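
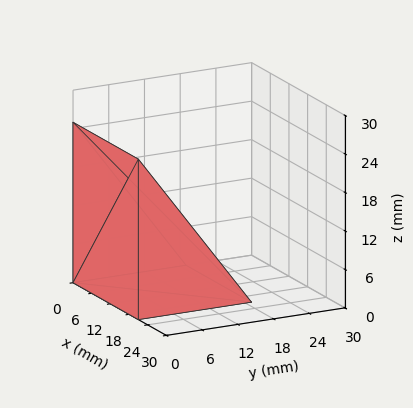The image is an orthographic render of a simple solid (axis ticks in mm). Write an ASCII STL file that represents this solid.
Reading the render: the shape is a wedge (ramp): 21 × 19 mm base, rising to 25 mm along the y=0 edge and sloping linearly to z=0 at y=19 (dimensions read to the nearest mm from the axis ticks). For the STL, each face is triangulated and given an outward normal.

solid part
  facet normal 0.0000 0.0000 -1.0000
    outer loop
      vertex 21.00 19.00 0.00
      vertex 21.00 0.00 0.00
      vertex 0.00 0.00 0.00
    endloop
  endfacet
  facet normal 0.0000 0.0000 -1.0000
    outer loop
      vertex 0.00 19.00 0.00
      vertex 21.00 19.00 0.00
      vertex 0.00 0.00 0.00
    endloop
  endfacet
  facet normal 0.0000 -1.0000 0.0000
    outer loop
      vertex 0.00 0.00 0.00
      vertex 21.00 0.00 0.00
      vertex 21.00 0.00 25.00
    endloop
  endfacet
  facet normal 0.0000 -1.0000 0.0000
    outer loop
      vertex 0.00 0.00 0.00
      vertex 21.00 0.00 25.00
      vertex 0.00 0.00 25.00
    endloop
  endfacet
  facet normal 0.0000 0.7962 0.6051
    outer loop
      vertex 0.00 0.00 25.00
      vertex 21.00 0.00 25.00
      vertex 21.00 19.00 0.00
    endloop
  endfacet
  facet normal 0.0000 0.7962 0.6051
    outer loop
      vertex 0.00 0.00 25.00
      vertex 21.00 19.00 0.00
      vertex 0.00 19.00 0.00
    endloop
  endfacet
  facet normal -1.0000 0.0000 0.0000
    outer loop
      vertex 0.00 0.00 25.00
      vertex 0.00 19.00 0.00
      vertex 0.00 0.00 0.00
    endloop
  endfacet
  facet normal 1.0000 0.0000 0.0000
    outer loop
      vertex 21.00 0.00 0.00
      vertex 21.00 19.00 0.00
      vertex 21.00 0.00 25.00
    endloop
  endfacet
endsolid part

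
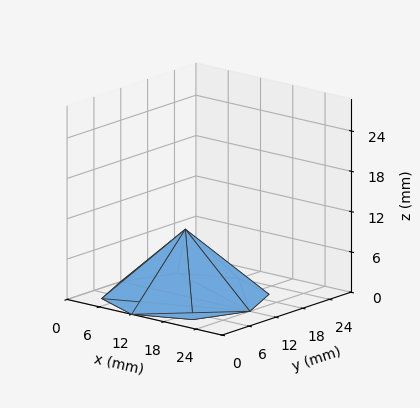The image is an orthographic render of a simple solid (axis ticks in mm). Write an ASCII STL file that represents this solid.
Reading the render: the shape is a regular 8-sided pyramid, base circumscribed radius ≈ 12 mm, apex at z ≈ 10 mm (dimensions read to the nearest mm from the axis ticks). For the STL, each face is triangulated and given an outward normal.

solid part
  facet normal 0.0000 0.0000 -1.0000
    outer loop
      vertex 12.00 24.00 0.00
      vertex 20.49 20.49 0.00
      vertex 24.00 12.00 0.00
    endloop
  endfacet
  facet normal 0.0000 0.0000 -1.0000
    outer loop
      vertex 3.51 20.49 0.00
      vertex 12.00 24.00 0.00
      vertex 24.00 12.00 0.00
    endloop
  endfacet
  facet normal 0.0000 0.0000 -1.0000
    outer loop
      vertex 0.00 12.00 0.00
      vertex 3.51 20.49 0.00
      vertex 24.00 12.00 0.00
    endloop
  endfacet
  facet normal 0.0000 0.0000 -1.0000
    outer loop
      vertex 3.51 3.51 0.00
      vertex 0.00 12.00 0.00
      vertex 24.00 12.00 0.00
    endloop
  endfacet
  facet normal 0.0000 0.0000 -1.0000
    outer loop
      vertex 12.00 0.00 0.00
      vertex 3.51 3.51 0.00
      vertex 24.00 12.00 0.00
    endloop
  endfacet
  facet normal 0.0000 0.0000 -1.0000
    outer loop
      vertex 20.49 3.51 0.00
      vertex 12.00 0.00 0.00
      vertex 24.00 12.00 0.00
    endloop
  endfacet
  facet normal 0.6189 0.2559 0.7427
    outer loop
      vertex 24.00 12.00 0.00
      vertex 20.49 20.49 0.00
      vertex 12.00 12.00 10.00
    endloop
  endfacet
  facet normal 0.2559 0.6189 0.7427
    outer loop
      vertex 20.49 20.49 0.00
      vertex 12.00 24.00 0.00
      vertex 12.00 12.00 10.00
    endloop
  endfacet
  facet normal -0.2559 0.6189 0.7427
    outer loop
      vertex 12.00 24.00 0.00
      vertex 3.51 20.49 0.00
      vertex 12.00 12.00 10.00
    endloop
  endfacet
  facet normal -0.6189 0.2559 0.7427
    outer loop
      vertex 3.51 20.49 0.00
      vertex 0.00 12.00 0.00
      vertex 12.00 12.00 10.00
    endloop
  endfacet
  facet normal -0.6189 -0.2559 0.7427
    outer loop
      vertex 0.00 12.00 0.00
      vertex 3.51 3.51 0.00
      vertex 12.00 12.00 10.00
    endloop
  endfacet
  facet normal -0.2559 -0.6189 0.7427
    outer loop
      vertex 3.51 3.51 0.00
      vertex 12.00 0.00 0.00
      vertex 12.00 12.00 10.00
    endloop
  endfacet
  facet normal 0.2559 -0.6189 0.7427
    outer loop
      vertex 12.00 0.00 0.00
      vertex 20.49 3.51 0.00
      vertex 12.00 12.00 10.00
    endloop
  endfacet
  facet normal 0.6189 -0.2559 0.7427
    outer loop
      vertex 20.49 3.51 0.00
      vertex 24.00 12.00 0.00
      vertex 12.00 12.00 10.00
    endloop
  endfacet
endsolid part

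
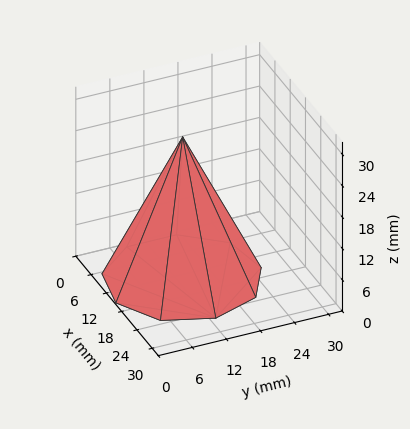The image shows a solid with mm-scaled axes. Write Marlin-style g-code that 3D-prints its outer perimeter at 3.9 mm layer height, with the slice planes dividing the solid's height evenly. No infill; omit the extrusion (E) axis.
Reading the render: the shape is a regular 9-sided pyramid, base circumscribed radius ≈ 13 mm, apex at z ≈ 27 mm (dimensions read to the nearest mm from the axis ticks). For the g-code, the solid's height is divided into equal slices at the stated Δz and each level perimeter traced with G1 moves after a G0 lift.

; perimeter-only toolpath
G21 ; units = mm
G90 ; absolute positioning
G28 ; home
; layer 1
G0 Z3.9
G0 X24.1 Y13.0
G1 X21.6 Y20.2
G1 X15.0 Y24.0
G1 X7.4 Y22.7
G1 X2.5 Y16.8
G1 X2.5 Y9.2
G1 X7.4 Y3.3
G1 X15.0 Y2.0
G1 X21.6 Y5.8
G1 X24.1 Y13.0
; layer 2
G0 Z7.7
G0 X22.3 Y13.0
G1 X20.1 Y19.0
G1 X14.6 Y22.1
G1 X8.4 Y21.1
G1 X4.3 Y16.1
G1 X4.3 Y9.9
G1 X8.4 Y4.9
G1 X14.6 Y3.9
G1 X20.1 Y7.0
G1 X22.3 Y13.0
; layer 3
G0 Z11.6
G0 X20.4 Y13.0
G1 X18.7 Y17.8
G1 X14.3 Y20.3
G1 X9.3 Y19.5
G1 X6.0 Y15.5
G1 X6.0 Y10.5
G1 X9.3 Y6.5
G1 X14.3 Y5.7
G1 X18.7 Y8.2
G1 X20.4 Y13.0
; layer 4
G0 Z15.4
G0 X18.6 Y13.0
G1 X17.3 Y16.6
G1 X14.0 Y18.5
G1 X10.2 Y17.8
G1 X7.8 Y14.9
G1 X7.8 Y11.1
G1 X10.2 Y8.2
G1 X14.0 Y7.5
G1 X17.3 Y9.4
G1 X18.6 Y13.0
; layer 5
G0 Z19.3
G0 X16.7 Y13.0
G1 X15.9 Y15.4
G1 X13.7 Y16.7
G1 X11.1 Y16.2
G1 X9.5 Y14.3
G1 X9.5 Y11.7
G1 X11.1 Y9.8
G1 X13.7 Y9.3
G1 X15.9 Y10.6
G1 X16.7 Y13.0
; layer 6
G0 Z23.1
G0 X14.9 Y13.0
G1 X14.4 Y14.2
G1 X13.3 Y14.8
G1 X12.1 Y14.6
G1 X11.3 Y13.6
G1 X11.3 Y12.4
G1 X12.1 Y11.4
G1 X13.3 Y11.2
G1 X14.4 Y11.8
G1 X14.9 Y13.0
M2 ; end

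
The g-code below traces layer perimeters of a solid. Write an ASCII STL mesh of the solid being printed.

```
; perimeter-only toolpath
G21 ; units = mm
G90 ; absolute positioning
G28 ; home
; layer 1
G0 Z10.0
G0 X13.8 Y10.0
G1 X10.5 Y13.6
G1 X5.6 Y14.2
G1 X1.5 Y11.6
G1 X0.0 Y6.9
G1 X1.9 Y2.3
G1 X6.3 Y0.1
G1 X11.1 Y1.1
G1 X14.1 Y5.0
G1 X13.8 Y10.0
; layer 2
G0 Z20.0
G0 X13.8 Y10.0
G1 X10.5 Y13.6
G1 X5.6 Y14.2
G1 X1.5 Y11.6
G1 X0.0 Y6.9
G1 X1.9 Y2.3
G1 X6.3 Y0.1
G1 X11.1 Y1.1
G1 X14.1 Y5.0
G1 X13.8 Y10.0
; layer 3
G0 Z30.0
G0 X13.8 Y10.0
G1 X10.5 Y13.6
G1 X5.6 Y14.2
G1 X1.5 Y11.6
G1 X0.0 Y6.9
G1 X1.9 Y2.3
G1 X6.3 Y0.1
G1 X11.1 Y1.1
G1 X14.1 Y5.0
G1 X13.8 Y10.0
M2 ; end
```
solid part
  facet normal 0.0000 0.0000 -1.0000
    outer loop
      vertex 5.6 14.2 0.0
      vertex 10.5 13.6 0.0
      vertex 13.8 10.0 0.0
    endloop
  endfacet
  facet normal 0.0000 0.0000 -1.0000
    outer loop
      vertex 1.5 11.6 0.0
      vertex 5.6 14.2 0.0
      vertex 13.8 10.0 0.0
    endloop
  endfacet
  facet normal 0.0000 0.0000 -1.0000
    outer loop
      vertex 0.0 6.9 0.0
      vertex 1.5 11.6 0.0
      vertex 13.8 10.0 0.0
    endloop
  endfacet
  facet normal 0.0000 0.0000 -1.0000
    outer loop
      vertex 1.9 2.3 0.0
      vertex 0.0 6.9 0.0
      vertex 13.8 10.0 0.0
    endloop
  endfacet
  facet normal 0.0000 0.0000 -1.0000
    outer loop
      vertex 6.3 0.1 0.0
      vertex 1.9 2.3 0.0
      vertex 13.8 10.0 0.0
    endloop
  endfacet
  facet normal 0.0000 0.0000 -1.0000
    outer loop
      vertex 11.1 1.1 0.0
      vertex 6.3 0.1 0.0
      vertex 13.8 10.0 0.0
    endloop
  endfacet
  facet normal 0.0000 0.0000 -1.0000
    outer loop
      vertex 14.1 5.0 0.0
      vertex 11.1 1.1 0.0
      vertex 13.8 10.0 0.0
    endloop
  endfacet
  facet normal 0.0000 0.0000 1.0000
    outer loop
      vertex 13.8 10.0 30.0
      vertex 10.5 13.6 30.0
      vertex 5.6 14.2 30.0
    endloop
  endfacet
  facet normal 0.0000 0.0000 1.0000
    outer loop
      vertex 13.8 10.0 30.0
      vertex 5.6 14.2 30.0
      vertex 1.5 11.6 30.0
    endloop
  endfacet
  facet normal 0.0000 0.0000 1.0000
    outer loop
      vertex 13.8 10.0 30.0
      vertex 1.5 11.6 30.0
      vertex 0.0 6.9 30.0
    endloop
  endfacet
  facet normal 0.0000 0.0000 1.0000
    outer loop
      vertex 13.8 10.0 30.0
      vertex 0.0 6.9 30.0
      vertex 1.9 2.3 30.0
    endloop
  endfacet
  facet normal 0.0000 0.0000 1.0000
    outer loop
      vertex 13.8 10.0 30.0
      vertex 1.9 2.3 30.0
      vertex 6.3 0.1 30.0
    endloop
  endfacet
  facet normal 0.0000 0.0000 1.0000
    outer loop
      vertex 13.8 10.0 30.0
      vertex 6.3 0.1 30.0
      vertex 11.1 1.1 30.0
    endloop
  endfacet
  facet normal 0.0000 0.0000 1.0000
    outer loop
      vertex 13.8 10.0 30.0
      vertex 11.1 1.1 30.0
      vertex 14.1 5.0 30.0
    endloop
  endfacet
  facet normal 0.7372 0.6757 0.0000
    outer loop
      vertex 13.8 10.0 0.0
      vertex 10.5 13.6 0.0
      vertex 10.5 13.6 30.0
    endloop
  endfacet
  facet normal 0.7372 0.6757 0.0000
    outer loop
      vertex 13.8 10.0 0.0
      vertex 10.5 13.6 30.0
      vertex 13.8 10.0 30.0
    endloop
  endfacet
  facet normal 0.1215 0.9926 0.0000
    outer loop
      vertex 10.5 13.6 0.0
      vertex 5.6 14.2 0.0
      vertex 5.6 14.2 30.0
    endloop
  endfacet
  facet normal 0.1215 0.9926 0.0000
    outer loop
      vertex 10.5 13.6 0.0
      vertex 5.6 14.2 30.0
      vertex 10.5 13.6 30.0
    endloop
  endfacet
  facet normal -0.5355 0.8445 0.0000
    outer loop
      vertex 5.6 14.2 0.0
      vertex 1.5 11.6 0.0
      vertex 1.5 11.6 30.0
    endloop
  endfacet
  facet normal -0.5355 0.8445 0.0000
    outer loop
      vertex 5.6 14.2 0.0
      vertex 1.5 11.6 30.0
      vertex 5.6 14.2 30.0
    endloop
  endfacet
  facet normal -0.9527 0.3040 0.0000
    outer loop
      vertex 1.5 11.6 0.0
      vertex 0.0 6.9 0.0
      vertex 0.0 6.9 30.0
    endloop
  endfacet
  facet normal -0.9527 0.3040 0.0000
    outer loop
      vertex 1.5 11.6 0.0
      vertex 0.0 6.9 30.0
      vertex 1.5 11.6 30.0
    endloop
  endfacet
  facet normal -0.9243 -0.3818 0.0000
    outer loop
      vertex 0.0 6.9 0.0
      vertex 1.9 2.3 0.0
      vertex 1.9 2.3 30.0
    endloop
  endfacet
  facet normal -0.9243 -0.3818 0.0000
    outer loop
      vertex 0.0 6.9 0.0
      vertex 1.9 2.3 30.0
      vertex 0.0 6.9 30.0
    endloop
  endfacet
  facet normal -0.4472 -0.8944 0.0000
    outer loop
      vertex 1.9 2.3 0.0
      vertex 6.3 0.1 0.0
      vertex 6.3 0.1 30.0
    endloop
  endfacet
  facet normal -0.4472 -0.8944 0.0000
    outer loop
      vertex 1.9 2.3 0.0
      vertex 6.3 0.1 30.0
      vertex 1.9 2.3 30.0
    endloop
  endfacet
  facet normal 0.2040 -0.9790 0.0000
    outer loop
      vertex 6.3 0.1 0.0
      vertex 11.1 1.1 0.0
      vertex 11.1 1.1 30.0
    endloop
  endfacet
  facet normal 0.2040 -0.9790 0.0000
    outer loop
      vertex 6.3 0.1 0.0
      vertex 11.1 1.1 30.0
      vertex 6.3 0.1 30.0
    endloop
  endfacet
  facet normal 0.7926 -0.6097 0.0000
    outer loop
      vertex 11.1 1.1 0.0
      vertex 14.1 5.0 0.0
      vertex 14.1 5.0 30.0
    endloop
  endfacet
  facet normal 0.7926 -0.6097 0.0000
    outer loop
      vertex 11.1 1.1 0.0
      vertex 14.1 5.0 30.0
      vertex 11.1 1.1 30.0
    endloop
  endfacet
  facet normal 0.9982 0.0599 0.0000
    outer loop
      vertex 14.1 5.0 0.0
      vertex 13.8 10.0 0.0
      vertex 13.8 10.0 30.0
    endloop
  endfacet
  facet normal 0.9982 0.0599 0.0000
    outer loop
      vertex 14.1 5.0 0.0
      vertex 13.8 10.0 30.0
      vertex 14.1 5.0 30.0
    endloop
  endfacet
endsolid part

The G0 Z moves step by Δz≈10.0 mm. Every layer's G1 loop is the same polygon, so the solid is a straight extrusion of it from z=0 to z≈30. Closing with flat bottom and top caps and triangulating gives 32 facets — a regular 9-sided prism (a cylinder approximated with 9 flat sides), circumscribed radius ≈ 7.2 mm, height ≈ 30 mm.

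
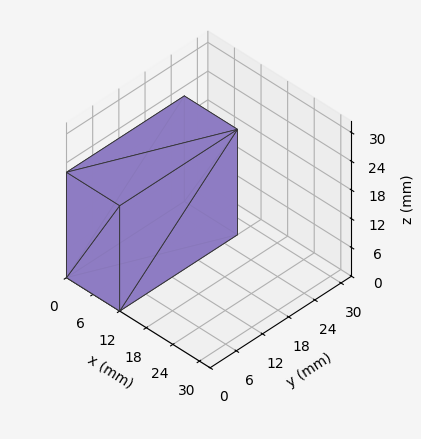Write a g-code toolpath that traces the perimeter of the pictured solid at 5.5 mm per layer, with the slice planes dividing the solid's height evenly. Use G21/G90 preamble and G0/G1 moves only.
Reading the render: the shape is a rectangular box, roughly 12 × 27 mm footprint and 22 mm tall (dimensions read to the nearest mm from the axis ticks). For the g-code, the solid's height is divided into equal slices at the stated Δz and each level perimeter traced with G1 moves after a G0 lift.

; perimeter-only toolpath
G21 ; units = mm
G90 ; absolute positioning
G28 ; home
; layer 1
G0 Z5.5
G0 X0.0 Y0.0
G1 X12.0 Y0.0
G1 X12.0 Y27.0
G1 X0.0 Y27.0
G1 X0.0 Y0.0
; layer 2
G0 Z11.0
G0 X0.0 Y0.0
G1 X12.0 Y0.0
G1 X12.0 Y27.0
G1 X0.0 Y27.0
G1 X0.0 Y0.0
; layer 3
G0 Z16.5
G0 X0.0 Y0.0
G1 X12.0 Y0.0
G1 X12.0 Y27.0
G1 X0.0 Y27.0
G1 X0.0 Y0.0
; layer 4
G0 Z22.0
G0 X0.0 Y0.0
G1 X12.0 Y0.0
G1 X12.0 Y27.0
G1 X0.0 Y27.0
G1 X0.0 Y0.0
M2 ; end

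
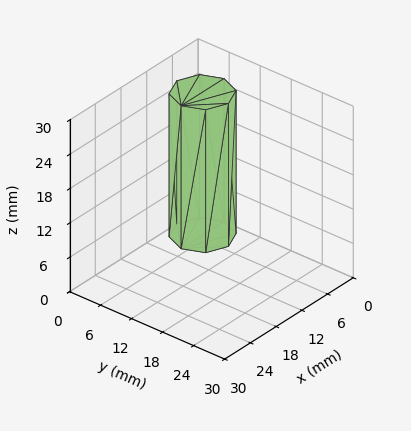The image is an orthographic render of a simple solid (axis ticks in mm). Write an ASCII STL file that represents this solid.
Reading the render: the shape is a regular 8-sided prism (a cylinder approximated with 8 flat sides), circumscribed radius ≈ 5 mm, height ≈ 25 mm (dimensions read to the nearest mm from the axis ticks). For the STL, each face is triangulated and given an outward normal.

solid part
  facet normal 0.0000 0.0000 -1.0000
    outer loop
      vertex 5.00 10.00 0.00
      vertex 8.54 8.54 0.00
      vertex 10.00 5.00 0.00
    endloop
  endfacet
  facet normal 0.0000 0.0000 -1.0000
    outer loop
      vertex 1.46 8.54 0.00
      vertex 5.00 10.00 0.00
      vertex 10.00 5.00 0.00
    endloop
  endfacet
  facet normal 0.0000 0.0000 -1.0000
    outer loop
      vertex 0.00 5.00 0.00
      vertex 1.46 8.54 0.00
      vertex 10.00 5.00 0.00
    endloop
  endfacet
  facet normal 0.0000 0.0000 -1.0000
    outer loop
      vertex 1.46 1.46 0.00
      vertex 0.00 5.00 0.00
      vertex 10.00 5.00 0.00
    endloop
  endfacet
  facet normal 0.0000 0.0000 -1.0000
    outer loop
      vertex 5.00 0.00 0.00
      vertex 1.46 1.46 0.00
      vertex 10.00 5.00 0.00
    endloop
  endfacet
  facet normal 0.0000 0.0000 -1.0000
    outer loop
      vertex 8.54 1.46 0.00
      vertex 5.00 0.00 0.00
      vertex 10.00 5.00 0.00
    endloop
  endfacet
  facet normal 0.0000 0.0000 1.0000
    outer loop
      vertex 10.00 5.00 25.00
      vertex 8.54 8.54 25.00
      vertex 5.00 10.00 25.00
    endloop
  endfacet
  facet normal 0.0000 0.0000 1.0000
    outer loop
      vertex 10.00 5.00 25.00
      vertex 5.00 10.00 25.00
      vertex 1.46 8.54 25.00
    endloop
  endfacet
  facet normal 0.0000 0.0000 1.0000
    outer loop
      vertex 10.00 5.00 25.00
      vertex 1.46 8.54 25.00
      vertex 0.00 5.00 25.00
    endloop
  endfacet
  facet normal 0.0000 0.0000 1.0000
    outer loop
      vertex 10.00 5.00 25.00
      vertex 0.00 5.00 25.00
      vertex 1.46 1.46 25.00
    endloop
  endfacet
  facet normal 0.0000 0.0000 1.0000
    outer loop
      vertex 10.00 5.00 25.00
      vertex 1.46 1.46 25.00
      vertex 5.00 0.00 25.00
    endloop
  endfacet
  facet normal 0.0000 0.0000 1.0000
    outer loop
      vertex 10.00 5.00 25.00
      vertex 5.00 0.00 25.00
      vertex 8.54 1.46 25.00
    endloop
  endfacet
  facet normal 0.9245 0.3813 0.0000
    outer loop
      vertex 10.00 5.00 0.00
      vertex 8.54 8.54 0.00
      vertex 8.54 8.54 25.00
    endloop
  endfacet
  facet normal 0.9245 0.3813 0.0000
    outer loop
      vertex 10.00 5.00 0.00
      vertex 8.54 8.54 25.00
      vertex 10.00 5.00 25.00
    endloop
  endfacet
  facet normal 0.3813 0.9245 0.0000
    outer loop
      vertex 8.54 8.54 0.00
      vertex 5.00 10.00 0.00
      vertex 5.00 10.00 25.00
    endloop
  endfacet
  facet normal 0.3813 0.9245 0.0000
    outer loop
      vertex 8.54 8.54 0.00
      vertex 5.00 10.00 25.00
      vertex 8.54 8.54 25.00
    endloop
  endfacet
  facet normal -0.3813 0.9245 0.0000
    outer loop
      vertex 5.00 10.00 0.00
      vertex 1.46 8.54 0.00
      vertex 1.46 8.54 25.00
    endloop
  endfacet
  facet normal -0.3813 0.9245 0.0000
    outer loop
      vertex 5.00 10.00 0.00
      vertex 1.46 8.54 25.00
      vertex 5.00 10.00 25.00
    endloop
  endfacet
  facet normal -0.9245 0.3813 0.0000
    outer loop
      vertex 1.46 8.54 0.00
      vertex 0.00 5.00 0.00
      vertex 0.00 5.00 25.00
    endloop
  endfacet
  facet normal -0.9245 0.3813 0.0000
    outer loop
      vertex 1.46 8.54 0.00
      vertex 0.00 5.00 25.00
      vertex 1.46 8.54 25.00
    endloop
  endfacet
  facet normal -0.9245 -0.3813 0.0000
    outer loop
      vertex 0.00 5.00 0.00
      vertex 1.46 1.46 0.00
      vertex 1.46 1.46 25.00
    endloop
  endfacet
  facet normal -0.9245 -0.3813 0.0000
    outer loop
      vertex 0.00 5.00 0.00
      vertex 1.46 1.46 25.00
      vertex 0.00 5.00 25.00
    endloop
  endfacet
  facet normal -0.3813 -0.9245 0.0000
    outer loop
      vertex 1.46 1.46 0.00
      vertex 5.00 0.00 0.00
      vertex 5.00 0.00 25.00
    endloop
  endfacet
  facet normal -0.3813 -0.9245 0.0000
    outer loop
      vertex 1.46 1.46 0.00
      vertex 5.00 0.00 25.00
      vertex 1.46 1.46 25.00
    endloop
  endfacet
  facet normal 0.3813 -0.9245 0.0000
    outer loop
      vertex 5.00 0.00 0.00
      vertex 8.54 1.46 0.00
      vertex 8.54 1.46 25.00
    endloop
  endfacet
  facet normal 0.3813 -0.9245 0.0000
    outer loop
      vertex 5.00 0.00 0.00
      vertex 8.54 1.46 25.00
      vertex 5.00 0.00 25.00
    endloop
  endfacet
  facet normal 0.9245 -0.3813 0.0000
    outer loop
      vertex 8.54 1.46 0.00
      vertex 10.00 5.00 0.00
      vertex 10.00 5.00 25.00
    endloop
  endfacet
  facet normal 0.9245 -0.3813 0.0000
    outer loop
      vertex 8.54 1.46 0.00
      vertex 10.00 5.00 25.00
      vertex 8.54 1.46 25.00
    endloop
  endfacet
endsolid part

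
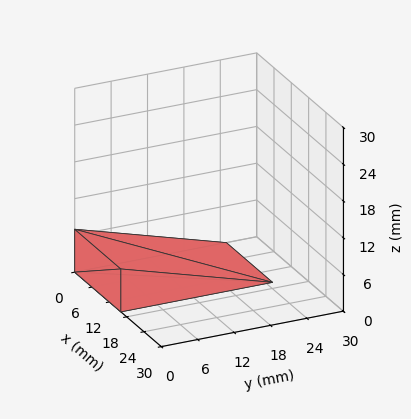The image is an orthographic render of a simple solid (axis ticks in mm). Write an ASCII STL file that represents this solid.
Reading the render: the shape is a wedge (ramp): 16 × 25 mm base, rising to 7 mm along the y=0 edge and sloping linearly to z=0 at y=25 (dimensions read to the nearest mm from the axis ticks). For the STL, each face is triangulated and given an outward normal.

solid part
  facet normal 0.0000 0.0000 -1.0000
    outer loop
      vertex 16.00 25.00 0.00
      vertex 16.00 0.00 0.00
      vertex 0.00 0.00 0.00
    endloop
  endfacet
  facet normal 0.0000 0.0000 -1.0000
    outer loop
      vertex 0.00 25.00 0.00
      vertex 16.00 25.00 0.00
      vertex 0.00 0.00 0.00
    endloop
  endfacet
  facet normal 0.0000 -1.0000 0.0000
    outer loop
      vertex 0.00 0.00 0.00
      vertex 16.00 0.00 0.00
      vertex 16.00 0.00 7.00
    endloop
  endfacet
  facet normal 0.0000 -1.0000 0.0000
    outer loop
      vertex 0.00 0.00 0.00
      vertex 16.00 0.00 7.00
      vertex 0.00 0.00 7.00
    endloop
  endfacet
  facet normal 0.0000 0.2696 0.9630
    outer loop
      vertex 0.00 0.00 7.00
      vertex 16.00 0.00 7.00
      vertex 16.00 25.00 0.00
    endloop
  endfacet
  facet normal 0.0000 0.2696 0.9630
    outer loop
      vertex 0.00 0.00 7.00
      vertex 16.00 25.00 0.00
      vertex 0.00 25.00 0.00
    endloop
  endfacet
  facet normal -1.0000 0.0000 0.0000
    outer loop
      vertex 0.00 0.00 7.00
      vertex 0.00 25.00 0.00
      vertex 0.00 0.00 0.00
    endloop
  endfacet
  facet normal 1.0000 0.0000 0.0000
    outer loop
      vertex 16.00 0.00 0.00
      vertex 16.00 25.00 0.00
      vertex 16.00 0.00 7.00
    endloop
  endfacet
endsolid part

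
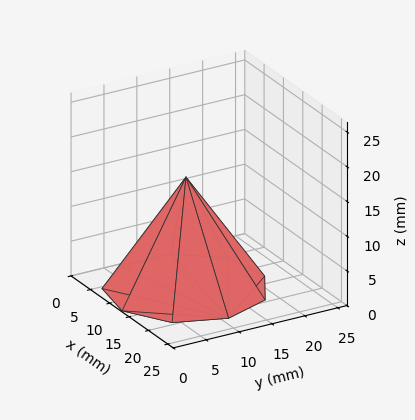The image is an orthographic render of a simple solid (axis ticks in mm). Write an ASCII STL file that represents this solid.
Reading the render: the shape is a regular 9-sided pyramid, base circumscribed radius ≈ 11 mm, apex at z ≈ 16 mm (dimensions read to the nearest mm from the axis ticks). For the STL, each face is triangulated and given an outward normal.

solid part
  facet normal 0.0000 0.0000 -1.0000
    outer loop
      vertex 12.910 21.833 0.000
      vertex 19.426 18.071 0.000
      vertex 22.000 11.000 0.000
    endloop
  endfacet
  facet normal 0.0000 0.0000 -1.0000
    outer loop
      vertex 5.500 20.526 0.000
      vertex 12.910 21.833 0.000
      vertex 22.000 11.000 0.000
    endloop
  endfacet
  facet normal 0.0000 0.0000 -1.0000
    outer loop
      vertex 0.663 14.762 0.000
      vertex 5.500 20.526 0.000
      vertex 22.000 11.000 0.000
    endloop
  endfacet
  facet normal 0.0000 0.0000 -1.0000
    outer loop
      vertex 0.663 7.238 0.000
      vertex 0.663 14.762 0.000
      vertex 22.000 11.000 0.000
    endloop
  endfacet
  facet normal 0.0000 0.0000 -1.0000
    outer loop
      vertex 5.500 1.474 0.000
      vertex 0.663 7.238 0.000
      vertex 22.000 11.000 0.000
    endloop
  endfacet
  facet normal 0.0000 0.0000 -1.0000
    outer loop
      vertex 12.910 0.167 0.000
      vertex 5.500 1.474 0.000
      vertex 22.000 11.000 0.000
    endloop
  endfacet
  facet normal 0.0000 0.0000 -1.0000
    outer loop
      vertex 19.426 3.929 0.000
      vertex 12.910 0.167 0.000
      vertex 22.000 11.000 0.000
    endloop
  endfacet
  facet normal 0.7893 0.2873 0.5426
    outer loop
      vertex 22.000 11.000 0.000
      vertex 19.426 18.071 0.000
      vertex 11.000 11.000 16.000
    endloop
  endfacet
  facet normal 0.4200 0.7274 0.5426
    outer loop
      vertex 19.426 18.071 0.000
      vertex 12.910 21.833 0.000
      vertex 11.000 11.000 16.000
    endloop
  endfacet
  facet normal -0.1459 0.8272 0.5426
    outer loop
      vertex 12.910 21.833 0.000
      vertex 5.500 20.526 0.000
      vertex 11.000 11.000 16.000
    endloop
  endfacet
  facet normal -0.6434 0.5399 0.5426
    outer loop
      vertex 5.500 20.526 0.000
      vertex 0.663 14.762 0.000
      vertex 11.000 11.000 16.000
    endloop
  endfacet
  facet normal -0.8400 0.0000 0.5427
    outer loop
      vertex 0.663 14.762 0.000
      vertex 0.663 7.238 0.000
      vertex 11.000 11.000 16.000
    endloop
  endfacet
  facet normal -0.6434 -0.5399 0.5426
    outer loop
      vertex 0.663 7.238 0.000
      vertex 5.500 1.474 0.000
      vertex 11.000 11.000 16.000
    endloop
  endfacet
  facet normal -0.1459 -0.8272 0.5426
    outer loop
      vertex 5.500 1.474 0.000
      vertex 12.910 0.167 0.000
      vertex 11.000 11.000 16.000
    endloop
  endfacet
  facet normal 0.4200 -0.7274 0.5426
    outer loop
      vertex 12.910 0.167 0.000
      vertex 19.426 3.929 0.000
      vertex 11.000 11.000 16.000
    endloop
  endfacet
  facet normal 0.7893 -0.2873 0.5426
    outer loop
      vertex 19.426 3.929 0.000
      vertex 22.000 11.000 0.000
      vertex 11.000 11.000 16.000
    endloop
  endfacet
endsolid part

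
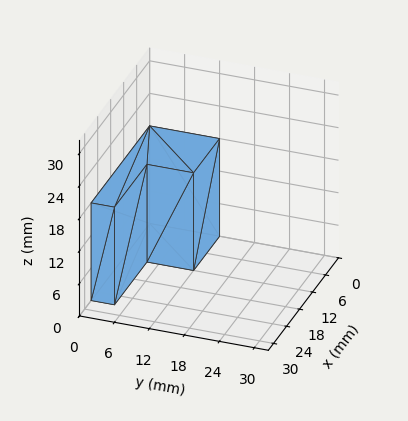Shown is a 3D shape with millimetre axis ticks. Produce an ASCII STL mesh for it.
Reading the render: the shape is an L-shaped prism: outer 27 × 12 mm, arm thicknesses ≈ 4 mm (horizontal) and 12 mm (vertical), extruded 18 mm in z (dimensions read to the nearest mm from the axis ticks). For the STL, each face is triangulated and given an outward normal.

solid part
  facet normal 0.0000 0.0000 -1.0000
    outer loop
      vertex 27.000 4.000 0.000
      vertex 27.000 0.000 0.000
      vertex 0.000 0.000 0.000
    endloop
  endfacet
  facet normal 0.0000 0.0000 -1.0000
    outer loop
      vertex 12.000 4.000 0.000
      vertex 27.000 4.000 0.000
      vertex 0.000 0.000 0.000
    endloop
  endfacet
  facet normal 0.0000 0.0000 -1.0000
    outer loop
      vertex 12.000 12.000 0.000
      vertex 12.000 4.000 0.000
      vertex 0.000 0.000 0.000
    endloop
  endfacet
  facet normal 0.0000 0.0000 -1.0000
    outer loop
      vertex 0.000 12.000 0.000
      vertex 12.000 12.000 0.000
      vertex 0.000 0.000 0.000
    endloop
  endfacet
  facet normal 0.0000 0.0000 1.0000
    outer loop
      vertex 0.000 0.000 18.000
      vertex 27.000 0.000 18.000
      vertex 27.000 4.000 18.000
    endloop
  endfacet
  facet normal 0.0000 0.0000 1.0000
    outer loop
      vertex 0.000 0.000 18.000
      vertex 27.000 4.000 18.000
      vertex 12.000 4.000 18.000
    endloop
  endfacet
  facet normal 0.0000 0.0000 1.0000
    outer loop
      vertex 0.000 0.000 18.000
      vertex 12.000 4.000 18.000
      vertex 12.000 12.000 18.000
    endloop
  endfacet
  facet normal 0.0000 0.0000 1.0000
    outer loop
      vertex 0.000 0.000 18.000
      vertex 12.000 12.000 18.000
      vertex 0.000 12.000 18.000
    endloop
  endfacet
  facet normal 0.0000 -1.0000 0.0000
    outer loop
      vertex 0.000 0.000 0.000
      vertex 27.000 0.000 0.000
      vertex 27.000 0.000 18.000
    endloop
  endfacet
  facet normal 0.0000 -1.0000 0.0000
    outer loop
      vertex 0.000 0.000 0.000
      vertex 27.000 0.000 18.000
      vertex 0.000 0.000 18.000
    endloop
  endfacet
  facet normal 1.0000 0.0000 0.0000
    outer loop
      vertex 27.000 0.000 0.000
      vertex 27.000 4.000 0.000
      vertex 27.000 4.000 18.000
    endloop
  endfacet
  facet normal 1.0000 0.0000 0.0000
    outer loop
      vertex 27.000 0.000 0.000
      vertex 27.000 4.000 18.000
      vertex 27.000 0.000 18.000
    endloop
  endfacet
  facet normal 0.0000 1.0000 0.0000
    outer loop
      vertex 27.000 4.000 0.000
      vertex 12.000 4.000 0.000
      vertex 12.000 4.000 18.000
    endloop
  endfacet
  facet normal 0.0000 1.0000 0.0000
    outer loop
      vertex 27.000 4.000 0.000
      vertex 12.000 4.000 18.000
      vertex 27.000 4.000 18.000
    endloop
  endfacet
  facet normal 1.0000 0.0000 0.0000
    outer loop
      vertex 12.000 4.000 0.000
      vertex 12.000 12.000 0.000
      vertex 12.000 12.000 18.000
    endloop
  endfacet
  facet normal 1.0000 0.0000 0.0000
    outer loop
      vertex 12.000 4.000 0.000
      vertex 12.000 12.000 18.000
      vertex 12.000 4.000 18.000
    endloop
  endfacet
  facet normal 0.0000 1.0000 0.0000
    outer loop
      vertex 12.000 12.000 0.000
      vertex 0.000 12.000 0.000
      vertex 0.000 12.000 18.000
    endloop
  endfacet
  facet normal 0.0000 1.0000 0.0000
    outer loop
      vertex 12.000 12.000 0.000
      vertex 0.000 12.000 18.000
      vertex 12.000 12.000 18.000
    endloop
  endfacet
  facet normal -1.0000 0.0000 0.0000
    outer loop
      vertex 0.000 12.000 0.000
      vertex 0.000 0.000 0.000
      vertex 0.000 0.000 18.000
    endloop
  endfacet
  facet normal -1.0000 0.0000 0.0000
    outer loop
      vertex 0.000 12.000 0.000
      vertex 0.000 0.000 18.000
      vertex 0.000 12.000 18.000
    endloop
  endfacet
endsolid part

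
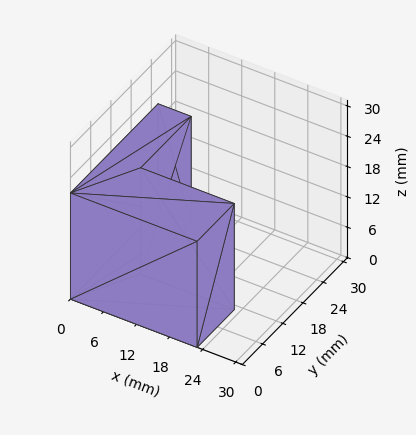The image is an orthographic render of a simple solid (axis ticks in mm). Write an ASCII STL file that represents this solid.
Reading the render: the shape is an L-shaped prism: outer 23 × 26 mm, arm thicknesses ≈ 11 mm (horizontal) and 6 mm (vertical), extruded 21 mm in z (dimensions read to the nearest mm from the axis ticks). For the STL, each face is triangulated and given an outward normal.

solid part
  facet normal 0.0000 0.0000 -1.0000
    outer loop
      vertex 23.000 11.000 0.000
      vertex 23.000 0.000 0.000
      vertex 0.000 0.000 0.000
    endloop
  endfacet
  facet normal 0.0000 0.0000 -1.0000
    outer loop
      vertex 6.000 11.000 0.000
      vertex 23.000 11.000 0.000
      vertex 0.000 0.000 0.000
    endloop
  endfacet
  facet normal 0.0000 0.0000 -1.0000
    outer loop
      vertex 6.000 26.000 0.000
      vertex 6.000 11.000 0.000
      vertex 0.000 0.000 0.000
    endloop
  endfacet
  facet normal 0.0000 0.0000 -1.0000
    outer loop
      vertex 0.000 26.000 0.000
      vertex 6.000 26.000 0.000
      vertex 0.000 0.000 0.000
    endloop
  endfacet
  facet normal 0.0000 0.0000 1.0000
    outer loop
      vertex 0.000 0.000 21.000
      vertex 23.000 0.000 21.000
      vertex 23.000 11.000 21.000
    endloop
  endfacet
  facet normal 0.0000 0.0000 1.0000
    outer loop
      vertex 0.000 0.000 21.000
      vertex 23.000 11.000 21.000
      vertex 6.000 11.000 21.000
    endloop
  endfacet
  facet normal 0.0000 0.0000 1.0000
    outer loop
      vertex 0.000 0.000 21.000
      vertex 6.000 11.000 21.000
      vertex 6.000 26.000 21.000
    endloop
  endfacet
  facet normal 0.0000 0.0000 1.0000
    outer loop
      vertex 0.000 0.000 21.000
      vertex 6.000 26.000 21.000
      vertex 0.000 26.000 21.000
    endloop
  endfacet
  facet normal 0.0000 -1.0000 0.0000
    outer loop
      vertex 0.000 0.000 0.000
      vertex 23.000 0.000 0.000
      vertex 23.000 0.000 21.000
    endloop
  endfacet
  facet normal 0.0000 -1.0000 0.0000
    outer loop
      vertex 0.000 0.000 0.000
      vertex 23.000 0.000 21.000
      vertex 0.000 0.000 21.000
    endloop
  endfacet
  facet normal 1.0000 0.0000 0.0000
    outer loop
      vertex 23.000 0.000 0.000
      vertex 23.000 11.000 0.000
      vertex 23.000 11.000 21.000
    endloop
  endfacet
  facet normal 1.0000 0.0000 0.0000
    outer loop
      vertex 23.000 0.000 0.000
      vertex 23.000 11.000 21.000
      vertex 23.000 0.000 21.000
    endloop
  endfacet
  facet normal 0.0000 1.0000 0.0000
    outer loop
      vertex 23.000 11.000 0.000
      vertex 6.000 11.000 0.000
      vertex 6.000 11.000 21.000
    endloop
  endfacet
  facet normal 0.0000 1.0000 0.0000
    outer loop
      vertex 23.000 11.000 0.000
      vertex 6.000 11.000 21.000
      vertex 23.000 11.000 21.000
    endloop
  endfacet
  facet normal 1.0000 0.0000 0.0000
    outer loop
      vertex 6.000 11.000 0.000
      vertex 6.000 26.000 0.000
      vertex 6.000 26.000 21.000
    endloop
  endfacet
  facet normal 1.0000 0.0000 0.0000
    outer loop
      vertex 6.000 11.000 0.000
      vertex 6.000 26.000 21.000
      vertex 6.000 11.000 21.000
    endloop
  endfacet
  facet normal 0.0000 1.0000 0.0000
    outer loop
      vertex 6.000 26.000 0.000
      vertex 0.000 26.000 0.000
      vertex 0.000 26.000 21.000
    endloop
  endfacet
  facet normal 0.0000 1.0000 0.0000
    outer loop
      vertex 6.000 26.000 0.000
      vertex 0.000 26.000 21.000
      vertex 6.000 26.000 21.000
    endloop
  endfacet
  facet normal -1.0000 0.0000 0.0000
    outer loop
      vertex 0.000 26.000 0.000
      vertex 0.000 0.000 0.000
      vertex 0.000 0.000 21.000
    endloop
  endfacet
  facet normal -1.0000 0.0000 0.0000
    outer loop
      vertex 0.000 26.000 0.000
      vertex 0.000 0.000 21.000
      vertex 0.000 26.000 21.000
    endloop
  endfacet
endsolid part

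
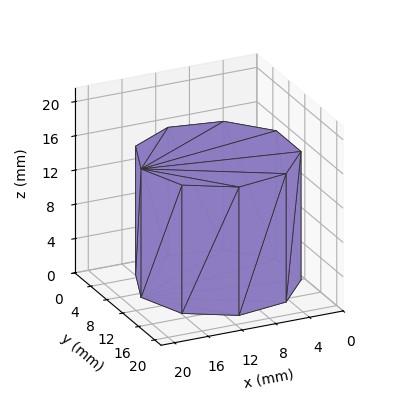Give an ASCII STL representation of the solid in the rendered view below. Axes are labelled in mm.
Reading the render: the shape is a regular 9-sided prism (a cylinder approximated with 9 flat sides), circumscribed radius ≈ 9 mm, height ≈ 15 mm (dimensions read to the nearest mm from the axis ticks). For the STL, each face is triangulated and given an outward normal.

solid part
  facet normal 0.0000 0.0000 -1.0000
    outer loop
      vertex 10.6 17.9 0.0
      vertex 15.9 14.8 0.0
      vertex 18.0 9.0 0.0
    endloop
  endfacet
  facet normal 0.0000 0.0000 -1.0000
    outer loop
      vertex 4.5 16.8 0.0
      vertex 10.6 17.9 0.0
      vertex 18.0 9.0 0.0
    endloop
  endfacet
  facet normal 0.0000 0.0000 -1.0000
    outer loop
      vertex 0.5 12.1 0.0
      vertex 4.5 16.8 0.0
      vertex 18.0 9.0 0.0
    endloop
  endfacet
  facet normal 0.0000 0.0000 -1.0000
    outer loop
      vertex 0.5 5.9 0.0
      vertex 0.5 12.1 0.0
      vertex 18.0 9.0 0.0
    endloop
  endfacet
  facet normal 0.0000 0.0000 -1.0000
    outer loop
      vertex 4.5 1.2 0.0
      vertex 0.5 5.9 0.0
      vertex 18.0 9.0 0.0
    endloop
  endfacet
  facet normal 0.0000 0.0000 -1.0000
    outer loop
      vertex 10.6 0.1 0.0
      vertex 4.5 1.2 0.0
      vertex 18.0 9.0 0.0
    endloop
  endfacet
  facet normal 0.0000 0.0000 -1.0000
    outer loop
      vertex 15.9 3.2 0.0
      vertex 10.6 0.1 0.0
      vertex 18.0 9.0 0.0
    endloop
  endfacet
  facet normal 0.0000 0.0000 1.0000
    outer loop
      vertex 18.0 9.0 15.0
      vertex 15.9 14.8 15.0
      vertex 10.6 17.9 15.0
    endloop
  endfacet
  facet normal 0.0000 0.0000 1.0000
    outer loop
      vertex 18.0 9.0 15.0
      vertex 10.6 17.9 15.0
      vertex 4.5 16.8 15.0
    endloop
  endfacet
  facet normal 0.0000 0.0000 1.0000
    outer loop
      vertex 18.0 9.0 15.0
      vertex 4.5 16.8 15.0
      vertex 0.5 12.1 15.0
    endloop
  endfacet
  facet normal 0.0000 0.0000 1.0000
    outer loop
      vertex 18.0 9.0 15.0
      vertex 0.5 12.1 15.0
      vertex 0.5 5.9 15.0
    endloop
  endfacet
  facet normal 0.0000 0.0000 1.0000
    outer loop
      vertex 18.0 9.0 15.0
      vertex 0.5 5.9 15.0
      vertex 4.5 1.2 15.0
    endloop
  endfacet
  facet normal 0.0000 0.0000 1.0000
    outer loop
      vertex 18.0 9.0 15.0
      vertex 4.5 1.2 15.0
      vertex 10.6 0.1 15.0
    endloop
  endfacet
  facet normal 0.0000 0.0000 1.0000
    outer loop
      vertex 18.0 9.0 15.0
      vertex 10.6 0.1 15.0
      vertex 15.9 3.2 15.0
    endloop
  endfacet
  facet normal 0.9403 0.3404 0.0000
    outer loop
      vertex 18.0 9.0 0.0
      vertex 15.9 14.8 0.0
      vertex 15.9 14.8 15.0
    endloop
  endfacet
  facet normal 0.9403 0.3404 0.0000
    outer loop
      vertex 18.0 9.0 0.0
      vertex 15.9 14.8 15.0
      vertex 18.0 9.0 15.0
    endloop
  endfacet
  facet normal 0.5049 0.8632 0.0000
    outer loop
      vertex 15.9 14.8 0.0
      vertex 10.6 17.9 0.0
      vertex 10.6 17.9 15.0
    endloop
  endfacet
  facet normal 0.5049 0.8632 0.0000
    outer loop
      vertex 15.9 14.8 0.0
      vertex 10.6 17.9 15.0
      vertex 15.9 14.8 15.0
    endloop
  endfacet
  facet normal -0.1775 0.9841 0.0000
    outer loop
      vertex 10.6 17.9 0.0
      vertex 4.5 16.8 0.0
      vertex 4.5 16.8 15.0
    endloop
  endfacet
  facet normal -0.1775 0.9841 0.0000
    outer loop
      vertex 10.6 17.9 0.0
      vertex 4.5 16.8 15.0
      vertex 10.6 17.9 15.0
    endloop
  endfacet
  facet normal -0.7615 0.6481 0.0000
    outer loop
      vertex 4.5 16.8 0.0
      vertex 0.5 12.1 0.0
      vertex 0.5 12.1 15.0
    endloop
  endfacet
  facet normal -0.7615 0.6481 0.0000
    outer loop
      vertex 4.5 16.8 0.0
      vertex 0.5 12.1 15.0
      vertex 4.5 16.8 15.0
    endloop
  endfacet
  facet normal -1.0000 0.0000 0.0000
    outer loop
      vertex 0.5 12.1 0.0
      vertex 0.5 5.9 0.0
      vertex 0.5 5.9 15.0
    endloop
  endfacet
  facet normal -1.0000 0.0000 0.0000
    outer loop
      vertex 0.5 12.1 0.0
      vertex 0.5 5.9 15.0
      vertex 0.5 12.1 15.0
    endloop
  endfacet
  facet normal -0.7615 -0.6481 0.0000
    outer loop
      vertex 0.5 5.9 0.0
      vertex 4.5 1.2 0.0
      vertex 4.5 1.2 15.0
    endloop
  endfacet
  facet normal -0.7615 -0.6481 0.0000
    outer loop
      vertex 0.5 5.9 0.0
      vertex 4.5 1.2 15.0
      vertex 0.5 5.9 15.0
    endloop
  endfacet
  facet normal -0.1775 -0.9841 0.0000
    outer loop
      vertex 4.5 1.2 0.0
      vertex 10.6 0.1 0.0
      vertex 10.6 0.1 15.0
    endloop
  endfacet
  facet normal -0.1775 -0.9841 0.0000
    outer loop
      vertex 4.5 1.2 0.0
      vertex 10.6 0.1 15.0
      vertex 4.5 1.2 15.0
    endloop
  endfacet
  facet normal 0.5049 -0.8632 0.0000
    outer loop
      vertex 10.6 0.1 0.0
      vertex 15.9 3.2 0.0
      vertex 15.9 3.2 15.0
    endloop
  endfacet
  facet normal 0.5049 -0.8632 0.0000
    outer loop
      vertex 10.6 0.1 0.0
      vertex 15.9 3.2 15.0
      vertex 10.6 0.1 15.0
    endloop
  endfacet
  facet normal 0.9403 -0.3404 0.0000
    outer loop
      vertex 15.9 3.2 0.0
      vertex 18.0 9.0 0.0
      vertex 18.0 9.0 15.0
    endloop
  endfacet
  facet normal 0.9403 -0.3404 0.0000
    outer loop
      vertex 15.9 3.2 0.0
      vertex 18.0 9.0 15.0
      vertex 15.9 3.2 15.0
    endloop
  endfacet
endsolid part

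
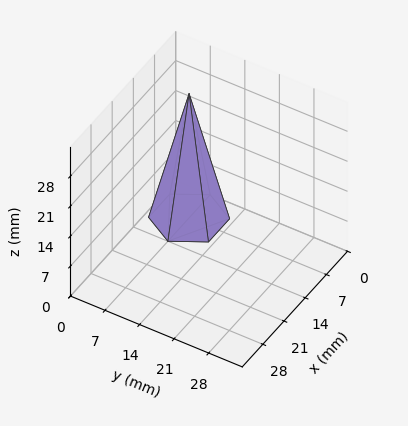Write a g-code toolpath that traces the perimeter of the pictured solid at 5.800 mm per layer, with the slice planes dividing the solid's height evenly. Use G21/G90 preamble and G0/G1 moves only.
Reading the render: the shape is a regular 6-sided pyramid, base circumscribed radius ≈ 7 mm, apex at z ≈ 29 mm (dimensions read to the nearest mm from the axis ticks). For the g-code, the solid's height is divided into equal slices at the stated Δz and each level perimeter traced with G1 moves after a G0 lift.

; perimeter-only toolpath
G21 ; units = mm
G90 ; absolute positioning
G28 ; home
; layer 1
G0 Z5.800
G0 X12.600 Y7.000
G1 X9.800 Y11.850
G1 X4.200 Y11.850
G1 X1.400 Y7.000
G1 X4.200 Y2.150
G1 X9.800 Y2.150
G1 X12.600 Y7.000
; layer 2
G0 Z11.600
G0 X11.200 Y7.000
G1 X9.100 Y10.637
G1 X4.900 Y10.637
G1 X2.800 Y7.000
G1 X4.900 Y3.363
G1 X9.100 Y3.363
G1 X11.200 Y7.000
; layer 3
G0 Z17.400
G0 X9.800 Y7.000
G1 X8.400 Y9.425
G1 X5.600 Y9.425
G1 X4.200 Y7.000
G1 X5.600 Y4.575
G1 X8.400 Y4.575
G1 X9.800 Y7.000
; layer 4
G0 Z23.200
G0 X8.400 Y7.000
G1 X7.700 Y8.212
G1 X6.300 Y8.212
G1 X5.600 Y7.000
G1 X6.300 Y5.788
G1 X7.700 Y5.788
G1 X8.400 Y7.000
M2 ; end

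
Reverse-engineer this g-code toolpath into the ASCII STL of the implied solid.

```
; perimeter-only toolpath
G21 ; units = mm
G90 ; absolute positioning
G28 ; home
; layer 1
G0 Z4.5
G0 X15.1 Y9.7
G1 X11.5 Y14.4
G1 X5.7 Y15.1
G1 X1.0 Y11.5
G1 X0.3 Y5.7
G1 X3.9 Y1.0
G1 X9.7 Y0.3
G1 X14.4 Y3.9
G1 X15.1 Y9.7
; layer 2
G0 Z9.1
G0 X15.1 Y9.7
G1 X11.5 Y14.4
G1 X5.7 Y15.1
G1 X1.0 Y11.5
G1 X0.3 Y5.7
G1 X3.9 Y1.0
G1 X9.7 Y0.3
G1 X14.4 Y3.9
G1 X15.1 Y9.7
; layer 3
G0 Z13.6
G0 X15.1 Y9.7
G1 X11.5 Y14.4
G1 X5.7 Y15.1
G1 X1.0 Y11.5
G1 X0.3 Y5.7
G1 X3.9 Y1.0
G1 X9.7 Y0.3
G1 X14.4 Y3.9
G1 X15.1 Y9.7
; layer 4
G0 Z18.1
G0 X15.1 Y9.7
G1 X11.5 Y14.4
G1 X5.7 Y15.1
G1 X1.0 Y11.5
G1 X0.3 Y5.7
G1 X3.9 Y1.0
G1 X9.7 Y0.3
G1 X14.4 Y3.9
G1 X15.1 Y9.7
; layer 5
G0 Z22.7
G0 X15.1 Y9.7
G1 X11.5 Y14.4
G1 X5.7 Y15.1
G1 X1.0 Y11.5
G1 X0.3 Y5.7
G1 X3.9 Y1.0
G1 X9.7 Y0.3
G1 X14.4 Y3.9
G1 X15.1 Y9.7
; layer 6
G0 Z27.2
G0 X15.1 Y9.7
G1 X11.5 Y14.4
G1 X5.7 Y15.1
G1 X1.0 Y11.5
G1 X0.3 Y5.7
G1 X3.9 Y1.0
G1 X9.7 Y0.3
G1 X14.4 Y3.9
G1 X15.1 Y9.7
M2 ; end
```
solid part
  facet normal 0.0000 0.0000 -1.0000
    outer loop
      vertex 5.7 15.1 0.0
      vertex 11.5 14.4 0.0
      vertex 15.1 9.7 0.0
    endloop
  endfacet
  facet normal 0.0000 0.0000 -1.0000
    outer loop
      vertex 1.0 11.5 0.0
      vertex 5.7 15.1 0.0
      vertex 15.1 9.7 0.0
    endloop
  endfacet
  facet normal 0.0000 0.0000 -1.0000
    outer loop
      vertex 0.3 5.7 0.0
      vertex 1.0 11.5 0.0
      vertex 15.1 9.7 0.0
    endloop
  endfacet
  facet normal 0.0000 0.0000 -1.0000
    outer loop
      vertex 3.9 1.0 0.0
      vertex 0.3 5.7 0.0
      vertex 15.1 9.7 0.0
    endloop
  endfacet
  facet normal 0.0000 0.0000 -1.0000
    outer loop
      vertex 9.7 0.3 0.0
      vertex 3.9 1.0 0.0
      vertex 15.1 9.7 0.0
    endloop
  endfacet
  facet normal 0.0000 0.0000 -1.0000
    outer loop
      vertex 14.4 3.9 0.0
      vertex 9.7 0.3 0.0
      vertex 15.1 9.7 0.0
    endloop
  endfacet
  facet normal 0.0000 0.0000 1.0000
    outer loop
      vertex 15.1 9.7 27.2
      vertex 11.5 14.4 27.2
      vertex 5.7 15.1 27.2
    endloop
  endfacet
  facet normal 0.0000 0.0000 1.0000
    outer loop
      vertex 15.1 9.7 27.2
      vertex 5.7 15.1 27.2
      vertex 1.0 11.5 27.2
    endloop
  endfacet
  facet normal 0.0000 0.0000 1.0000
    outer loop
      vertex 15.1 9.7 27.2
      vertex 1.0 11.5 27.2
      vertex 0.3 5.7 27.2
    endloop
  endfacet
  facet normal 0.0000 0.0000 1.0000
    outer loop
      vertex 15.1 9.7 27.2
      vertex 0.3 5.7 27.2
      vertex 3.9 1.0 27.2
    endloop
  endfacet
  facet normal 0.0000 0.0000 1.0000
    outer loop
      vertex 15.1 9.7 27.2
      vertex 3.9 1.0 27.2
      vertex 9.7 0.3 27.2
    endloop
  endfacet
  facet normal 0.0000 0.0000 1.0000
    outer loop
      vertex 15.1 9.7 27.2
      vertex 9.7 0.3 27.2
      vertex 14.4 3.9 27.2
    endloop
  endfacet
  facet normal 0.7939 0.6081 0.0000
    outer loop
      vertex 15.1 9.7 0.0
      vertex 11.5 14.4 0.0
      vertex 11.5 14.4 27.2
    endloop
  endfacet
  facet normal 0.7939 0.6081 0.0000
    outer loop
      vertex 15.1 9.7 0.0
      vertex 11.5 14.4 27.2
      vertex 15.1 9.7 27.2
    endloop
  endfacet
  facet normal 0.1198 0.9928 0.0000
    outer loop
      vertex 11.5 14.4 0.0
      vertex 5.7 15.1 0.0
      vertex 5.7 15.1 27.2
    endloop
  endfacet
  facet normal 0.1198 0.9928 0.0000
    outer loop
      vertex 11.5 14.4 0.0
      vertex 5.7 15.1 27.2
      vertex 11.5 14.4 27.2
    endloop
  endfacet
  facet normal -0.6081 0.7939 0.0000
    outer loop
      vertex 5.7 15.1 0.0
      vertex 1.0 11.5 0.0
      vertex 1.0 11.5 27.2
    endloop
  endfacet
  facet normal -0.6081 0.7939 0.0000
    outer loop
      vertex 5.7 15.1 0.0
      vertex 1.0 11.5 27.2
      vertex 5.7 15.1 27.2
    endloop
  endfacet
  facet normal -0.9928 0.1198 0.0000
    outer loop
      vertex 1.0 11.5 0.0
      vertex 0.3 5.7 0.0
      vertex 0.3 5.7 27.2
    endloop
  endfacet
  facet normal -0.9928 0.1198 0.0000
    outer loop
      vertex 1.0 11.5 0.0
      vertex 0.3 5.7 27.2
      vertex 1.0 11.5 27.2
    endloop
  endfacet
  facet normal -0.7939 -0.6081 0.0000
    outer loop
      vertex 0.3 5.7 0.0
      vertex 3.9 1.0 0.0
      vertex 3.9 1.0 27.2
    endloop
  endfacet
  facet normal -0.7939 -0.6081 0.0000
    outer loop
      vertex 0.3 5.7 0.0
      vertex 3.9 1.0 27.2
      vertex 0.3 5.7 27.2
    endloop
  endfacet
  facet normal -0.1198 -0.9928 0.0000
    outer loop
      vertex 3.9 1.0 0.0
      vertex 9.7 0.3 0.0
      vertex 9.7 0.3 27.2
    endloop
  endfacet
  facet normal -0.1198 -0.9928 0.0000
    outer loop
      vertex 3.9 1.0 0.0
      vertex 9.7 0.3 27.2
      vertex 3.9 1.0 27.2
    endloop
  endfacet
  facet normal 0.6081 -0.7939 0.0000
    outer loop
      vertex 9.7 0.3 0.0
      vertex 14.4 3.9 0.0
      vertex 14.4 3.9 27.2
    endloop
  endfacet
  facet normal 0.6081 -0.7939 0.0000
    outer loop
      vertex 9.7 0.3 0.0
      vertex 14.4 3.9 27.2
      vertex 9.7 0.3 27.2
    endloop
  endfacet
  facet normal 0.9928 -0.1198 0.0000
    outer loop
      vertex 14.4 3.9 0.0
      vertex 15.1 9.7 0.0
      vertex 15.1 9.7 27.2
    endloop
  endfacet
  facet normal 0.9928 -0.1198 0.0000
    outer loop
      vertex 14.4 3.9 0.0
      vertex 15.1 9.7 27.2
      vertex 14.4 3.9 27.2
    endloop
  endfacet
endsolid part

The G0 Z moves step by Δz≈4.5 mm. Every layer's G1 loop is the same polygon, so the solid is a straight extrusion of it from z=0 to z≈27.2. Closing with flat bottom and top caps and triangulating gives 28 facets — a regular 8-sided prism (a cylinder approximated with 8 flat sides), circumscribed radius ≈ 7.7 mm, height ≈ 27.2 mm.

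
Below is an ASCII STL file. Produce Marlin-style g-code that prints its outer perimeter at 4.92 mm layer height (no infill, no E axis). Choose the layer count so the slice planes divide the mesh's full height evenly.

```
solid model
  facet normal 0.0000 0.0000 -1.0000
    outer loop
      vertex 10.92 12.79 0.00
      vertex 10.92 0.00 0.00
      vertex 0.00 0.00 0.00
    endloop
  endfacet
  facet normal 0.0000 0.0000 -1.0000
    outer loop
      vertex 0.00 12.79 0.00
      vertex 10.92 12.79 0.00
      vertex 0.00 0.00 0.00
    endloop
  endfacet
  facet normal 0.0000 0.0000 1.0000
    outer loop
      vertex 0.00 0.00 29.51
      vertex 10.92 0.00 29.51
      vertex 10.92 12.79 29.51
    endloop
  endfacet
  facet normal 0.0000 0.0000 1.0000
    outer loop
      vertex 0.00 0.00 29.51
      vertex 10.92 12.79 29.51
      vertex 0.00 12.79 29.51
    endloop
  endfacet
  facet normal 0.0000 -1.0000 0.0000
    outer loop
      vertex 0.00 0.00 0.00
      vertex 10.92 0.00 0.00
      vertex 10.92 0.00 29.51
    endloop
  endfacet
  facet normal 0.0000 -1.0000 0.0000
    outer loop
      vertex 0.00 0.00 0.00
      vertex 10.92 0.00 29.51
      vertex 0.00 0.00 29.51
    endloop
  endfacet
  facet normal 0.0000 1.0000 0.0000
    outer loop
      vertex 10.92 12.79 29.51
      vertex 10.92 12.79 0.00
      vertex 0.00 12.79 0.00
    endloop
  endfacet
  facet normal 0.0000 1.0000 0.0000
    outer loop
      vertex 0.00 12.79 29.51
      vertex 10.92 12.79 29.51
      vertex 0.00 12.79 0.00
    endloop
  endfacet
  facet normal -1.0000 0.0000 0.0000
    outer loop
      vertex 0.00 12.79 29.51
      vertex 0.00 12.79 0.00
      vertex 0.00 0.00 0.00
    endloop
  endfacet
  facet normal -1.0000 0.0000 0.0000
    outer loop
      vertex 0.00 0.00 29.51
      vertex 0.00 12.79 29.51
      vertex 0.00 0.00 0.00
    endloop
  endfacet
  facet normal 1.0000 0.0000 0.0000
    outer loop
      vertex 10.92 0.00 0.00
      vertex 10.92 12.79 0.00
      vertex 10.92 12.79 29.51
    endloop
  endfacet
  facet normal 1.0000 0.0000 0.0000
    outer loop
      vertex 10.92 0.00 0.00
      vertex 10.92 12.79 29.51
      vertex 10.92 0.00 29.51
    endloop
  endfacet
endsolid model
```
; perimeter-only toolpath
G21 ; units = mm
G90 ; absolute positioning
G28 ; home
; layer 1
G0 Z4.92
G0 X0.00 Y0.00
G1 X10.92 Y0.00
G1 X10.92 Y12.79
G1 X0.00 Y12.79
G1 X0.00 Y0.00
; layer 2
G0 Z9.84
G0 X0.00 Y0.00
G1 X10.92 Y0.00
G1 X10.92 Y12.79
G1 X0.00 Y12.79
G1 X0.00 Y0.00
; layer 3
G0 Z14.76
G0 X0.00 Y0.00
G1 X10.92 Y0.00
G1 X10.92 Y12.79
G1 X0.00 Y12.79
G1 X0.00 Y0.00
; layer 4
G0 Z19.67
G0 X0.00 Y0.00
G1 X10.92 Y0.00
G1 X10.92 Y12.79
G1 X0.00 Y12.79
G1 X0.00 Y0.00
; layer 5
G0 Z24.59
G0 X0.00 Y0.00
G1 X10.92 Y0.00
G1 X10.92 Y12.79
G1 X0.00 Y12.79
G1 X0.00 Y0.00
; layer 6
G0 Z29.51
G0 X0.00 Y0.00
G1 X10.92 Y0.00
G1 X10.92 Y12.79
G1 X0.00 Y12.79
G1 X0.00 Y0.00
M2 ; end

The solid is a rectangular box, roughly 10.9 × 12.8 mm footprint and 29.5 mm tall. Slicing at Δz = 4.92 mm — 6 equal slices spanning the solid's height, so layer i sits at z = i·h/6 — gives 6 non-empty perimeters. Each is a 4-segment closed polygon; G0 lifts to the layer z and rapids to the start vertex, then G1 traces the edges.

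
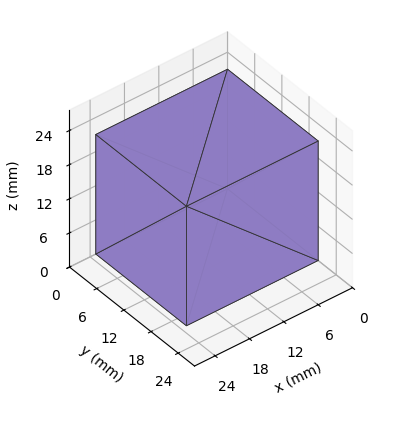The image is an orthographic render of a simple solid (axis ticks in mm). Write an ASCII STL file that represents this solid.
Reading the render: the shape is a rectangular box, roughly 23 × 20 mm footprint and 21 mm tall (dimensions read to the nearest mm from the axis ticks). For the STL, each face is triangulated and given an outward normal.

solid part
  facet normal 0.0000 0.0000 -1.0000
    outer loop
      vertex 23.0 20.0 0.0
      vertex 23.0 0.0 0.0
      vertex 0.0 0.0 0.0
    endloop
  endfacet
  facet normal 0.0000 0.0000 -1.0000
    outer loop
      vertex 0.0 20.0 0.0
      vertex 23.0 20.0 0.0
      vertex 0.0 0.0 0.0
    endloop
  endfacet
  facet normal 0.0000 0.0000 1.0000
    outer loop
      vertex 0.0 0.0 21.0
      vertex 23.0 0.0 21.0
      vertex 23.0 20.0 21.0
    endloop
  endfacet
  facet normal 0.0000 0.0000 1.0000
    outer loop
      vertex 0.0 0.0 21.0
      vertex 23.0 20.0 21.0
      vertex 0.0 20.0 21.0
    endloop
  endfacet
  facet normal 0.0000 -1.0000 0.0000
    outer loop
      vertex 0.0 0.0 0.0
      vertex 23.0 0.0 0.0
      vertex 23.0 0.0 21.0
    endloop
  endfacet
  facet normal 0.0000 -1.0000 0.0000
    outer loop
      vertex 0.0 0.0 0.0
      vertex 23.0 0.0 21.0
      vertex 0.0 0.0 21.0
    endloop
  endfacet
  facet normal 0.0000 1.0000 0.0000
    outer loop
      vertex 23.0 20.0 21.0
      vertex 23.0 20.0 0.0
      vertex 0.0 20.0 0.0
    endloop
  endfacet
  facet normal 0.0000 1.0000 0.0000
    outer loop
      vertex 0.0 20.0 21.0
      vertex 23.0 20.0 21.0
      vertex 0.0 20.0 0.0
    endloop
  endfacet
  facet normal -1.0000 0.0000 0.0000
    outer loop
      vertex 0.0 20.0 21.0
      vertex 0.0 20.0 0.0
      vertex 0.0 0.0 0.0
    endloop
  endfacet
  facet normal -1.0000 0.0000 0.0000
    outer loop
      vertex 0.0 0.0 21.0
      vertex 0.0 20.0 21.0
      vertex 0.0 0.0 0.0
    endloop
  endfacet
  facet normal 1.0000 0.0000 0.0000
    outer loop
      vertex 23.0 0.0 0.0
      vertex 23.0 20.0 0.0
      vertex 23.0 20.0 21.0
    endloop
  endfacet
  facet normal 1.0000 0.0000 0.0000
    outer loop
      vertex 23.0 0.0 0.0
      vertex 23.0 20.0 21.0
      vertex 23.0 0.0 21.0
    endloop
  endfacet
endsolid part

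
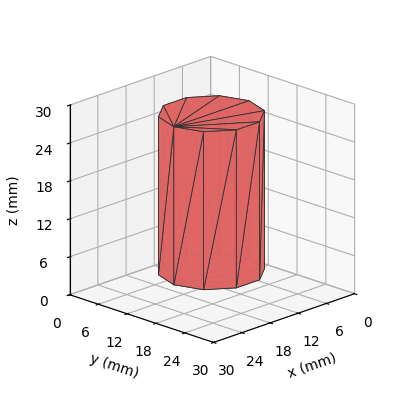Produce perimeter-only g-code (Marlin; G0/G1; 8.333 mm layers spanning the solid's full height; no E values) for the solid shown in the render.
Reading the render: the shape is a regular 10-sided prism (a cylinder approximated with 10 flat sides), circumscribed radius ≈ 8 mm, height ≈ 25 mm (dimensions read to the nearest mm from the axis ticks). For the g-code, the solid's height is divided into equal slices at the stated Δz and each level perimeter traced with G1 moves after a G0 lift.

; perimeter-only toolpath
G21 ; units = mm
G90 ; absolute positioning
G28 ; home
; layer 1
G0 Z8.333
G0 X16.000 Y8.000
G1 X14.472 Y12.702
G1 X10.472 Y15.608
G1 X5.528 Y15.608
G1 X1.528 Y12.702
G1 X0.000 Y8.000
G1 X1.528 Y3.298
G1 X5.528 Y0.392
G1 X10.472 Y0.392
G1 X14.472 Y3.298
G1 X16.000 Y8.000
; layer 2
G0 Z16.667
G0 X16.000 Y8.000
G1 X14.472 Y12.702
G1 X10.472 Y15.608
G1 X5.528 Y15.608
G1 X1.528 Y12.702
G1 X0.000 Y8.000
G1 X1.528 Y3.298
G1 X5.528 Y0.392
G1 X10.472 Y0.392
G1 X14.472 Y3.298
G1 X16.000 Y8.000
; layer 3
G0 Z25.000
G0 X16.000 Y8.000
G1 X14.472 Y12.702
G1 X10.472 Y15.608
G1 X5.528 Y15.608
G1 X1.528 Y12.702
G1 X0.000 Y8.000
G1 X1.528 Y3.298
G1 X5.528 Y0.392
G1 X10.472 Y0.392
G1 X14.472 Y3.298
G1 X16.000 Y8.000
M2 ; end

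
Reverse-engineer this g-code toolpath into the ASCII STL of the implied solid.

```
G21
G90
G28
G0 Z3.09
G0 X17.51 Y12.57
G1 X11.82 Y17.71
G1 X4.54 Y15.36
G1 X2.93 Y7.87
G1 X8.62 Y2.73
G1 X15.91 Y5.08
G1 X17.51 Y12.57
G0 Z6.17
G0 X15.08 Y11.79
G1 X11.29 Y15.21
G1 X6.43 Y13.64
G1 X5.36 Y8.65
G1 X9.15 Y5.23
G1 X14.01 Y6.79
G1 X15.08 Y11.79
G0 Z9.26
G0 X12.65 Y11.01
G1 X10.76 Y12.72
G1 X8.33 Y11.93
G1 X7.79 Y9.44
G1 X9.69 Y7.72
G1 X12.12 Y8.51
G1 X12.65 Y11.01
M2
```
solid part
  facet normal 0.0000 0.0000 -1.0000
    outer loop
      vertex 2.64 17.07 0.00
      vertex 12.36 20.21 0.00
      vertex 19.94 13.36 0.00
    endloop
  endfacet
  facet normal 0.0000 0.0000 -1.0000
    outer loop
      vertex 0.50 7.08 0.00
      vertex 2.64 17.07 0.00
      vertex 19.94 13.36 0.00
    endloop
  endfacet
  facet normal 0.0000 0.0000 -1.0000
    outer loop
      vertex 8.08 0.23 0.00
      vertex 0.50 7.08 0.00
      vertex 19.94 13.36 0.00
    endloop
  endfacet
  facet normal 0.0000 0.0000 -1.0000
    outer loop
      vertex 17.80 3.37 0.00
      vertex 8.08 0.23 0.00
      vertex 19.94 13.36 0.00
    endloop
  endfacet
  facet normal 0.5451 0.6031 0.5823
    outer loop
      vertex 19.94 13.36 0.00
      vertex 12.36 20.21 0.00
      vertex 10.22 10.22 12.35
    endloop
  endfacet
  facet normal -0.2499 0.7735 0.5824
    outer loop
      vertex 12.36 20.21 0.00
      vertex 2.64 17.07 0.00
      vertex 10.22 10.22 12.35
    endloop
  endfacet
  facet normal -0.7949 0.1703 0.5823
    outer loop
      vertex 2.64 17.07 0.00
      vertex 0.50 7.08 0.00
      vertex 10.22 10.22 12.35
    endloop
  endfacet
  facet normal -0.5451 -0.6031 0.5823
    outer loop
      vertex 0.50 7.08 0.00
      vertex 8.08 0.23 0.00
      vertex 10.22 10.22 12.35
    endloop
  endfacet
  facet normal 0.2499 -0.7735 0.5824
    outer loop
      vertex 8.08 0.23 0.00
      vertex 17.80 3.37 0.00
      vertex 10.22 10.22 12.35
    endloop
  endfacet
  facet normal 0.7949 -0.1703 0.5823
    outer loop
      vertex 17.80 3.37 0.00
      vertex 19.94 13.36 0.00
      vertex 10.22 10.22 12.35
    endloop
  endfacet
endsolid part

The G0 Z moves step by Δz≈3.09 mm. The G1 loops shrink linearly with z, so the solid tapers from its base footprint up to z≈12.3. Closing with a flat bottom cap and the tapered top and triangulating gives 10 facets — a regular 6-sided pyramid, base circumscribed radius ≈ 10.2 mm, apex at z ≈ 12.3 mm.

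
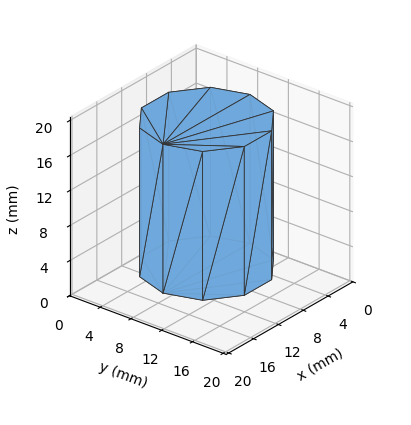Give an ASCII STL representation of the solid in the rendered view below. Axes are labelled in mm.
Reading the render: the shape is a regular 10-sided prism (a cylinder approximated with 10 flat sides), circumscribed radius ≈ 7 mm, height ≈ 17 mm (dimensions read to the nearest mm from the axis ticks). For the STL, each face is triangulated and given an outward normal.

solid part
  facet normal 0.0000 0.0000 -1.0000
    outer loop
      vertex 9.2 13.7 0.0
      vertex 12.7 11.1 0.0
      vertex 14.0 7.0 0.0
    endloop
  endfacet
  facet normal 0.0000 0.0000 -1.0000
    outer loop
      vertex 4.8 13.7 0.0
      vertex 9.2 13.7 0.0
      vertex 14.0 7.0 0.0
    endloop
  endfacet
  facet normal 0.0000 0.0000 -1.0000
    outer loop
      vertex 1.3 11.1 0.0
      vertex 4.8 13.7 0.0
      vertex 14.0 7.0 0.0
    endloop
  endfacet
  facet normal 0.0000 0.0000 -1.0000
    outer loop
      vertex 0.0 7.0 0.0
      vertex 1.3 11.1 0.0
      vertex 14.0 7.0 0.0
    endloop
  endfacet
  facet normal 0.0000 0.0000 -1.0000
    outer loop
      vertex 1.3 2.9 0.0
      vertex 0.0 7.0 0.0
      vertex 14.0 7.0 0.0
    endloop
  endfacet
  facet normal 0.0000 0.0000 -1.0000
    outer loop
      vertex 4.8 0.3 0.0
      vertex 1.3 2.9 0.0
      vertex 14.0 7.0 0.0
    endloop
  endfacet
  facet normal 0.0000 0.0000 -1.0000
    outer loop
      vertex 9.2 0.3 0.0
      vertex 4.8 0.3 0.0
      vertex 14.0 7.0 0.0
    endloop
  endfacet
  facet normal 0.0000 0.0000 -1.0000
    outer loop
      vertex 12.7 2.9 0.0
      vertex 9.2 0.3 0.0
      vertex 14.0 7.0 0.0
    endloop
  endfacet
  facet normal 0.0000 0.0000 1.0000
    outer loop
      vertex 14.0 7.0 17.0
      vertex 12.7 11.1 17.0
      vertex 9.2 13.7 17.0
    endloop
  endfacet
  facet normal 0.0000 0.0000 1.0000
    outer loop
      vertex 14.0 7.0 17.0
      vertex 9.2 13.7 17.0
      vertex 4.8 13.7 17.0
    endloop
  endfacet
  facet normal 0.0000 0.0000 1.0000
    outer loop
      vertex 14.0 7.0 17.0
      vertex 4.8 13.7 17.0
      vertex 1.3 11.1 17.0
    endloop
  endfacet
  facet normal 0.0000 0.0000 1.0000
    outer loop
      vertex 14.0 7.0 17.0
      vertex 1.3 11.1 17.0
      vertex 0.0 7.0 17.0
    endloop
  endfacet
  facet normal 0.0000 0.0000 1.0000
    outer loop
      vertex 14.0 7.0 17.0
      vertex 0.0 7.0 17.0
      vertex 1.3 2.9 17.0
    endloop
  endfacet
  facet normal 0.0000 0.0000 1.0000
    outer loop
      vertex 14.0 7.0 17.0
      vertex 1.3 2.9 17.0
      vertex 4.8 0.3 17.0
    endloop
  endfacet
  facet normal 0.0000 0.0000 1.0000
    outer loop
      vertex 14.0 7.0 17.0
      vertex 4.8 0.3 17.0
      vertex 9.2 0.3 17.0
    endloop
  endfacet
  facet normal 0.0000 0.0000 1.0000
    outer loop
      vertex 14.0 7.0 17.0
      vertex 9.2 0.3 17.0
      vertex 12.7 2.9 17.0
    endloop
  endfacet
  facet normal 0.9532 0.3022 0.0000
    outer loop
      vertex 14.0 7.0 0.0
      vertex 12.7 11.1 0.0
      vertex 12.7 11.1 17.0
    endloop
  endfacet
  facet normal 0.9532 0.3022 0.0000
    outer loop
      vertex 14.0 7.0 0.0
      vertex 12.7 11.1 17.0
      vertex 14.0 7.0 17.0
    endloop
  endfacet
  facet normal 0.5963 0.8027 0.0000
    outer loop
      vertex 12.7 11.1 0.0
      vertex 9.2 13.7 0.0
      vertex 9.2 13.7 17.0
    endloop
  endfacet
  facet normal 0.5963 0.8027 0.0000
    outer loop
      vertex 12.7 11.1 0.0
      vertex 9.2 13.7 17.0
      vertex 12.7 11.1 17.0
    endloop
  endfacet
  facet normal 0.0000 1.0000 0.0000
    outer loop
      vertex 9.2 13.7 0.0
      vertex 4.8 13.7 0.0
      vertex 4.8 13.7 17.0
    endloop
  endfacet
  facet normal 0.0000 1.0000 0.0000
    outer loop
      vertex 9.2 13.7 0.0
      vertex 4.8 13.7 17.0
      vertex 9.2 13.7 17.0
    endloop
  endfacet
  facet normal -0.5963 0.8027 0.0000
    outer loop
      vertex 4.8 13.7 0.0
      vertex 1.3 11.1 0.0
      vertex 1.3 11.1 17.0
    endloop
  endfacet
  facet normal -0.5963 0.8027 0.0000
    outer loop
      vertex 4.8 13.7 0.0
      vertex 1.3 11.1 17.0
      vertex 4.8 13.7 17.0
    endloop
  endfacet
  facet normal -0.9532 0.3022 0.0000
    outer loop
      vertex 1.3 11.1 0.0
      vertex 0.0 7.0 0.0
      vertex 0.0 7.0 17.0
    endloop
  endfacet
  facet normal -0.9532 0.3022 0.0000
    outer loop
      vertex 1.3 11.1 0.0
      vertex 0.0 7.0 17.0
      vertex 1.3 11.1 17.0
    endloop
  endfacet
  facet normal -0.9532 -0.3022 0.0000
    outer loop
      vertex 0.0 7.0 0.0
      vertex 1.3 2.9 0.0
      vertex 1.3 2.9 17.0
    endloop
  endfacet
  facet normal -0.9532 -0.3022 0.0000
    outer loop
      vertex 0.0 7.0 0.0
      vertex 1.3 2.9 17.0
      vertex 0.0 7.0 17.0
    endloop
  endfacet
  facet normal -0.5963 -0.8027 0.0000
    outer loop
      vertex 1.3 2.9 0.0
      vertex 4.8 0.3 0.0
      vertex 4.8 0.3 17.0
    endloop
  endfacet
  facet normal -0.5963 -0.8027 0.0000
    outer loop
      vertex 1.3 2.9 0.0
      vertex 4.8 0.3 17.0
      vertex 1.3 2.9 17.0
    endloop
  endfacet
  facet normal 0.0000 -1.0000 0.0000
    outer loop
      vertex 4.8 0.3 0.0
      vertex 9.2 0.3 0.0
      vertex 9.2 0.3 17.0
    endloop
  endfacet
  facet normal 0.0000 -1.0000 0.0000
    outer loop
      vertex 4.8 0.3 0.0
      vertex 9.2 0.3 17.0
      vertex 4.8 0.3 17.0
    endloop
  endfacet
  facet normal 0.5963 -0.8027 0.0000
    outer loop
      vertex 9.2 0.3 0.0
      vertex 12.7 2.9 0.0
      vertex 12.7 2.9 17.0
    endloop
  endfacet
  facet normal 0.5963 -0.8027 0.0000
    outer loop
      vertex 9.2 0.3 0.0
      vertex 12.7 2.9 17.0
      vertex 9.2 0.3 17.0
    endloop
  endfacet
  facet normal 0.9532 -0.3022 0.0000
    outer loop
      vertex 12.7 2.9 0.0
      vertex 14.0 7.0 0.0
      vertex 14.0 7.0 17.0
    endloop
  endfacet
  facet normal 0.9532 -0.3022 0.0000
    outer loop
      vertex 12.7 2.9 0.0
      vertex 14.0 7.0 17.0
      vertex 12.7 2.9 17.0
    endloop
  endfacet
endsolid part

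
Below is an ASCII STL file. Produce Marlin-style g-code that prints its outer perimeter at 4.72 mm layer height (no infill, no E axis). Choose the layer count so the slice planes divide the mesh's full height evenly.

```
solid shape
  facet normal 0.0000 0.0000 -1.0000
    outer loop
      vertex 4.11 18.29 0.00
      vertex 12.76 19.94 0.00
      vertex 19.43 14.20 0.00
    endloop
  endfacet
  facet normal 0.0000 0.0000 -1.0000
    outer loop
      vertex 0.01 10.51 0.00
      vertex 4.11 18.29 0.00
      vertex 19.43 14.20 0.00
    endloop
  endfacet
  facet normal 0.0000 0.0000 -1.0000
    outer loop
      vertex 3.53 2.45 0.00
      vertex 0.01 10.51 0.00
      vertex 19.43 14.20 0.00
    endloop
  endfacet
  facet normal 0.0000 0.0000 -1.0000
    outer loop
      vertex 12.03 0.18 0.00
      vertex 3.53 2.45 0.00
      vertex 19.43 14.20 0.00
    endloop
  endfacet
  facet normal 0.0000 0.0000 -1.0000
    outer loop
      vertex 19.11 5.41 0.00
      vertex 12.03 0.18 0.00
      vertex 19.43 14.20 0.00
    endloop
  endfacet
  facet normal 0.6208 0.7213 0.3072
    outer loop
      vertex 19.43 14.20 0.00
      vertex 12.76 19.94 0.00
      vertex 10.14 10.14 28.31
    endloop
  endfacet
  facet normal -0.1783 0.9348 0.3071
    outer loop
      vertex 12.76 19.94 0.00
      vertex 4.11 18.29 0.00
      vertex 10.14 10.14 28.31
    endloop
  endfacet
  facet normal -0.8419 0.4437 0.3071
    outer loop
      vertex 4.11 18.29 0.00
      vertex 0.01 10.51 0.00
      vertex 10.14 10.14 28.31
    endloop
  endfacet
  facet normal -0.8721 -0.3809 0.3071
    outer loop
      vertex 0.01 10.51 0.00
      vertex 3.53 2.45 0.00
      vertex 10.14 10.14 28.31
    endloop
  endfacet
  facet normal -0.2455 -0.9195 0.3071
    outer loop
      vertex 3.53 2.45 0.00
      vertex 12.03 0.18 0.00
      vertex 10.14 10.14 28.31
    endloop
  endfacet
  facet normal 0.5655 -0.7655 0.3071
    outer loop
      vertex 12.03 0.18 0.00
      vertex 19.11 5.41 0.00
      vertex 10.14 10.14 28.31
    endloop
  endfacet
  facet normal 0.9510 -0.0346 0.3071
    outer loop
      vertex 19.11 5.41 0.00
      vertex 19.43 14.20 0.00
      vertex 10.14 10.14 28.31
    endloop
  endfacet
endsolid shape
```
; perimeter-only toolpath
G21 ; units = mm
G90 ; absolute positioning
G28 ; home
; layer 1
G0 Z4.72
G0 X17.88 Y13.52
G1 X12.32 Y18.31
G1 X5.12 Y16.93
G1 X1.70 Y10.45
G1 X4.63 Y3.73
G1 X11.71 Y1.84
G1 X17.62 Y6.20
G1 X17.88 Y13.52
; layer 2
G0 Z9.44
G0 X16.33 Y12.85
G1 X11.89 Y16.67
G1 X6.12 Y15.57
G1 X3.39 Y10.39
G1 X5.73 Y5.01
G1 X11.40 Y3.50
G1 X16.12 Y6.99
G1 X16.33 Y12.85
; layer 3
G0 Z14.15
G0 X14.79 Y12.17
G1 X11.45 Y15.04
G1 X7.12 Y14.21
G1 X5.08 Y10.32
G1 X6.83 Y6.29
G1 X11.09 Y5.16
G1 X14.62 Y7.78
G1 X14.79 Y12.17
; layer 4
G0 Z18.87
G0 X13.24 Y11.49
G1 X11.01 Y13.41
G1 X8.13 Y12.86
G1 X6.76 Y10.26
G1 X7.94 Y7.58
G1 X10.77 Y6.82
G1 X13.13 Y8.56
G1 X13.24 Y11.49
; layer 5
G0 Z23.59
G0 X11.69 Y10.82
G1 X10.58 Y11.77
G1 X9.13 Y11.50
G1 X8.45 Y10.20
G1 X9.04 Y8.86
G1 X10.46 Y8.48
G1 X11.64 Y9.35
G1 X11.69 Y10.82
M2 ; end

The solid is a regular 7-sided pyramid, base circumscribed radius ≈ 10.1 mm, apex at z ≈ 28.3 mm. Slicing at Δz = 4.72 mm — 6 equal slices spanning the solid's height, so layer i sits at z = i·h/6 — gives 5 non-empty perimeters. Each is a 7-segment closed polygon; G0 lifts to the layer z and rapids to the start vertex, then G1 traces the edges. The cross-section shrinks linearly with z (the slice at the apex is degenerate and omitted).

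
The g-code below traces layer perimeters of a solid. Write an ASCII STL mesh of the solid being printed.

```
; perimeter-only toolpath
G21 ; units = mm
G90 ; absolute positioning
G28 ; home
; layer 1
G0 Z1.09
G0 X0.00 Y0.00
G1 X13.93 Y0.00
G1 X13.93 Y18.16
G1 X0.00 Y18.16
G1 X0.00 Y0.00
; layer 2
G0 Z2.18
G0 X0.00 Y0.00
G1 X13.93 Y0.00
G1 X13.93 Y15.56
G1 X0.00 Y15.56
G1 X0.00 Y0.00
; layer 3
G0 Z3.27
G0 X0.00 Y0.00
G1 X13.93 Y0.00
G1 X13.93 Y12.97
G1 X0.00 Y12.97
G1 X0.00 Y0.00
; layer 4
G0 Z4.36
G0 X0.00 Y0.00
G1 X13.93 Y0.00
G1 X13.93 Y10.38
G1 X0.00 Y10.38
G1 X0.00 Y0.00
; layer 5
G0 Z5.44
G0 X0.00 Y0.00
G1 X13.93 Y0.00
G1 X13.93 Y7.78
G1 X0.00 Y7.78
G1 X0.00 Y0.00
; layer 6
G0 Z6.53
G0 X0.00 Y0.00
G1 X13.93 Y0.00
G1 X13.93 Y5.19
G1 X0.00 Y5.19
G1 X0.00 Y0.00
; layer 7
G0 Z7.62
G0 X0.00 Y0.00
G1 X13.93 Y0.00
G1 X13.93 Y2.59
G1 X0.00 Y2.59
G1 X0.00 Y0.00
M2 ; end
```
solid part
  facet normal 0.0000 0.0000 -1.0000
    outer loop
      vertex 13.93 20.75 0.00
      vertex 13.93 0.00 0.00
      vertex 0.00 0.00 0.00
    endloop
  endfacet
  facet normal 0.0000 0.0000 -1.0000
    outer loop
      vertex 0.00 20.75 0.00
      vertex 13.93 20.75 0.00
      vertex 0.00 0.00 0.00
    endloop
  endfacet
  facet normal 0.0000 -1.0000 0.0000
    outer loop
      vertex 0.00 0.00 0.00
      vertex 13.93 0.00 0.00
      vertex 13.93 0.00 8.71
    endloop
  endfacet
  facet normal 0.0000 -1.0000 0.0000
    outer loop
      vertex 0.00 0.00 0.00
      vertex 13.93 0.00 8.71
      vertex 0.00 0.00 8.71
    endloop
  endfacet
  facet normal 0.0000 0.3870 0.9221
    outer loop
      vertex 0.00 0.00 8.71
      vertex 13.93 0.00 8.71
      vertex 13.93 20.75 0.00
    endloop
  endfacet
  facet normal 0.0000 0.3870 0.9221
    outer loop
      vertex 0.00 0.00 8.71
      vertex 13.93 20.75 0.00
      vertex 0.00 20.75 0.00
    endloop
  endfacet
  facet normal -1.0000 0.0000 0.0000
    outer loop
      vertex 0.00 0.00 8.71
      vertex 0.00 20.75 0.00
      vertex 0.00 0.00 0.00
    endloop
  endfacet
  facet normal 1.0000 0.0000 0.0000
    outer loop
      vertex 13.93 0.00 0.00
      vertex 13.93 20.75 0.00
      vertex 13.93 0.00 8.71
    endloop
  endfacet
endsolid part

The G0 Z moves step by Δz≈1.09 mm. The G1 loops shrink linearly with z, so the solid tapers from its base footprint up to z≈8.71. Closing with a flat bottom cap and the tapered top and triangulating gives 8 facets — a wedge (ramp): 13.9 × 20.8 mm base, rising to 8.71 mm along the y=0 edge and sloping linearly to z=0 at y=20.8.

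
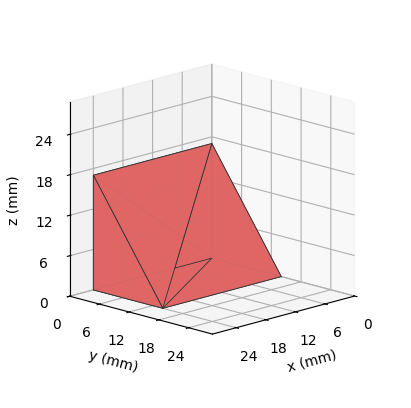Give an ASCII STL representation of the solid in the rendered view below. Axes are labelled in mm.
Reading the render: the shape is a wedge (ramp): 24 × 14 mm base, rising to 17 mm along the y=0 edge and sloping linearly to z=0 at y=14 (dimensions read to the nearest mm from the axis ticks). For the STL, each face is triangulated and given an outward normal.

solid part
  facet normal 0.0000 0.0000 -1.0000
    outer loop
      vertex 24.00 14.00 0.00
      vertex 24.00 0.00 0.00
      vertex 0.00 0.00 0.00
    endloop
  endfacet
  facet normal 0.0000 0.0000 -1.0000
    outer loop
      vertex 0.00 14.00 0.00
      vertex 24.00 14.00 0.00
      vertex 0.00 0.00 0.00
    endloop
  endfacet
  facet normal 0.0000 -1.0000 0.0000
    outer loop
      vertex 0.00 0.00 0.00
      vertex 24.00 0.00 0.00
      vertex 24.00 0.00 17.00
    endloop
  endfacet
  facet normal 0.0000 -1.0000 0.0000
    outer loop
      vertex 0.00 0.00 0.00
      vertex 24.00 0.00 17.00
      vertex 0.00 0.00 17.00
    endloop
  endfacet
  facet normal 0.0000 0.7719 0.6357
    outer loop
      vertex 0.00 0.00 17.00
      vertex 24.00 0.00 17.00
      vertex 24.00 14.00 0.00
    endloop
  endfacet
  facet normal 0.0000 0.7719 0.6357
    outer loop
      vertex 0.00 0.00 17.00
      vertex 24.00 14.00 0.00
      vertex 0.00 14.00 0.00
    endloop
  endfacet
  facet normal -1.0000 0.0000 0.0000
    outer loop
      vertex 0.00 0.00 17.00
      vertex 0.00 14.00 0.00
      vertex 0.00 0.00 0.00
    endloop
  endfacet
  facet normal 1.0000 0.0000 0.0000
    outer loop
      vertex 24.00 0.00 0.00
      vertex 24.00 14.00 0.00
      vertex 24.00 0.00 17.00
    endloop
  endfacet
endsolid part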